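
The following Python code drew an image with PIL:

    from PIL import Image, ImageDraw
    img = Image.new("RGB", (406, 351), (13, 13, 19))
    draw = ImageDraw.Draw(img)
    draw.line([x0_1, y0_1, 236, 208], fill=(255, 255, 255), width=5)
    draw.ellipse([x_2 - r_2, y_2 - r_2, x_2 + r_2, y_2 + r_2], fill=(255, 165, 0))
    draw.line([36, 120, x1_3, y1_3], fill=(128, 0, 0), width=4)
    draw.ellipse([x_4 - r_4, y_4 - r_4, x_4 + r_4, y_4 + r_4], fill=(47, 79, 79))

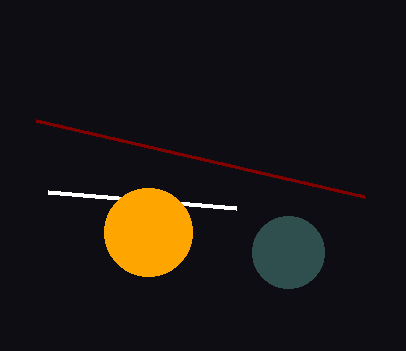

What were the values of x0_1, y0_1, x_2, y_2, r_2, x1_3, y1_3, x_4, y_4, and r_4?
x0_1 = 48; y0_1 = 192; x_2 = 148; y_2 = 232; r_2 = 44; x1_3 = 364; y1_3 = 196; x_4 = 288; y_4 = 252; r_4 = 36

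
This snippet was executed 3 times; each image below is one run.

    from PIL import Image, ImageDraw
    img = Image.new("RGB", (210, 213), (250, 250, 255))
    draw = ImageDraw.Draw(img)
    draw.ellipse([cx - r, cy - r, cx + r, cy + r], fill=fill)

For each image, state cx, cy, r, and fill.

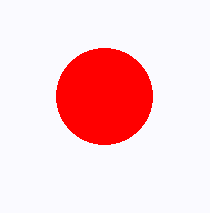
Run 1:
cx = 104, cy = 96, r = 48, fill = 'red'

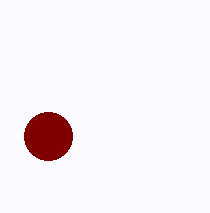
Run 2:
cx = 48; cy = 136; r = 24; fill = 'maroon'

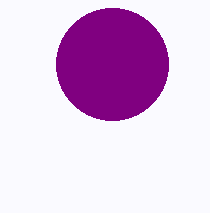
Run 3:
cx = 112; cy = 64; r = 56; fill = 'purple'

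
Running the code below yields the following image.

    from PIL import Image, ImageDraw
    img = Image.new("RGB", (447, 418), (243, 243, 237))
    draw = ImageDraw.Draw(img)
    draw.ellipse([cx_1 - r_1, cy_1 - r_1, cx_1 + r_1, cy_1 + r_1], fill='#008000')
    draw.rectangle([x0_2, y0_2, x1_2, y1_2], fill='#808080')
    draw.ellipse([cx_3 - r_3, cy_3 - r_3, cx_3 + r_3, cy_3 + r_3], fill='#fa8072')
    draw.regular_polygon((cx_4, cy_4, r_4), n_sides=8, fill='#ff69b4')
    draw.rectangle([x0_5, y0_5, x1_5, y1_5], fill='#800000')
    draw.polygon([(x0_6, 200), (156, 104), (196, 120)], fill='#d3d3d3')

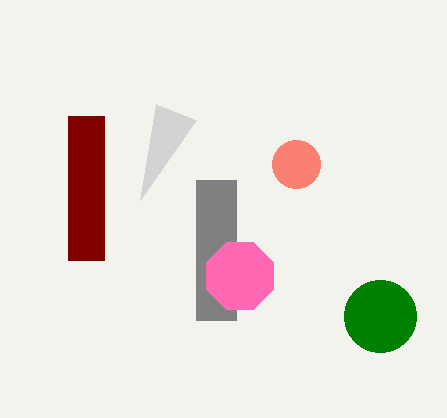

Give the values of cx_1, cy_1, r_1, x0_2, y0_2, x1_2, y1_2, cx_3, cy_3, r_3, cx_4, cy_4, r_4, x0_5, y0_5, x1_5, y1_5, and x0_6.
cx_1 = 380; cy_1 = 316; r_1 = 36; x0_2 = 196; y0_2 = 180; x1_2 = 236; y1_2 = 320; cx_3 = 296; cy_3 = 164; r_3 = 24; cx_4 = 240; cy_4 = 276; r_4 = 36; x0_5 = 68; y0_5 = 116; x1_5 = 104; y1_5 = 260; x0_6 = 140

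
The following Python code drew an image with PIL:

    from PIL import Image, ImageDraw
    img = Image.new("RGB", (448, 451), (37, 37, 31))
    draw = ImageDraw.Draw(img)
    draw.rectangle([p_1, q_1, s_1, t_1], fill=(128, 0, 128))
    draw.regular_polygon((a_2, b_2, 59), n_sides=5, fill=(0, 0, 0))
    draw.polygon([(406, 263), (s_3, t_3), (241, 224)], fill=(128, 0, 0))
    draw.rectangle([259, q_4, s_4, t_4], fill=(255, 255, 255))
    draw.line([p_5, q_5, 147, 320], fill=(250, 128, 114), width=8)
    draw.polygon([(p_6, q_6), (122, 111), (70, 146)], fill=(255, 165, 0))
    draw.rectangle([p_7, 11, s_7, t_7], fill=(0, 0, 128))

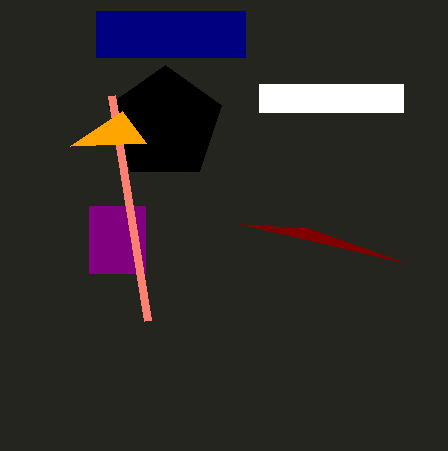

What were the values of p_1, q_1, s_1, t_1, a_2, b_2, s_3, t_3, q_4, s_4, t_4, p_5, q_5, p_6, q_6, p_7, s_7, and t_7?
p_1 = 89, q_1 = 206, s_1 = 145, t_1 = 273, a_2 = 165, b_2 = 124, s_3 = 308, t_3 = 228, q_4 = 84, s_4 = 403, t_4 = 112, p_5 = 111, q_5 = 95, p_6 = 146, q_6 = 143, p_7 = 96, s_7 = 245, t_7 = 57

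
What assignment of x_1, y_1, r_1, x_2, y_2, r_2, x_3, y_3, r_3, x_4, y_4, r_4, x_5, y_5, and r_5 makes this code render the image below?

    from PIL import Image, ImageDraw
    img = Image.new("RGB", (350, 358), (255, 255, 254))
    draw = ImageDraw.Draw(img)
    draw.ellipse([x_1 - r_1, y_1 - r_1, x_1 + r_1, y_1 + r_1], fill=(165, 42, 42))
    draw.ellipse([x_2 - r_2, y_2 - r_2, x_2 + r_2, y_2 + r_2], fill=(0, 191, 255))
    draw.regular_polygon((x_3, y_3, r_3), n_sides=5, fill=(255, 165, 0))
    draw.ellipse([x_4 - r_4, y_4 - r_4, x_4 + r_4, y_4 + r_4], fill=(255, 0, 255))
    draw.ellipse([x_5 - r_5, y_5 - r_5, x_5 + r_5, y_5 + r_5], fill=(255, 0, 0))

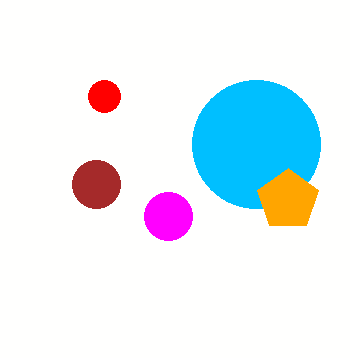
x_1 = 96, y_1 = 184, r_1 = 24, x_2 = 256, y_2 = 144, r_2 = 64, x_3 = 288, y_3 = 200, r_3 = 32, x_4 = 168, y_4 = 216, r_4 = 24, x_5 = 104, y_5 = 96, r_5 = 16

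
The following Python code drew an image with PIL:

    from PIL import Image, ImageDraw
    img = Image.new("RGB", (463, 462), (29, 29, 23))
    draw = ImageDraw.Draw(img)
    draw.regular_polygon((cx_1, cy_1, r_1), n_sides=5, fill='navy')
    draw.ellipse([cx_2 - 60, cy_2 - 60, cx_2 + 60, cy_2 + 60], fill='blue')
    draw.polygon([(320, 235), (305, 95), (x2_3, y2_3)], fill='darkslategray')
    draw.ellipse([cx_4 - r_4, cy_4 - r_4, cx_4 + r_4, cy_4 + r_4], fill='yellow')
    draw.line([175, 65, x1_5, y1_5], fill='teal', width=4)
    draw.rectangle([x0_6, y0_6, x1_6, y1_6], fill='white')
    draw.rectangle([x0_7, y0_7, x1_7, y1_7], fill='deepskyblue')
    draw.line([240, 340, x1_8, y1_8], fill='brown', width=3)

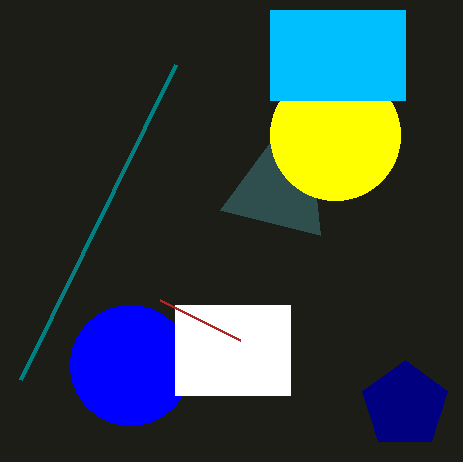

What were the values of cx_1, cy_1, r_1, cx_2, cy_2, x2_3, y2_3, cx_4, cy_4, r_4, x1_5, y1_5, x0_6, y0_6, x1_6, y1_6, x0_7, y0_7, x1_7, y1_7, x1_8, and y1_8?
cx_1 = 405
cy_1 = 405
r_1 = 45
cx_2 = 130
cy_2 = 365
x2_3 = 220
y2_3 = 210
cx_4 = 335
cy_4 = 135
r_4 = 65
x1_5 = 20
y1_5 = 380
x0_6 = 175
y0_6 = 305
x1_6 = 290
y1_6 = 395
x0_7 = 270
y0_7 = 10
x1_7 = 405
y1_7 = 100
x1_8 = 160
y1_8 = 300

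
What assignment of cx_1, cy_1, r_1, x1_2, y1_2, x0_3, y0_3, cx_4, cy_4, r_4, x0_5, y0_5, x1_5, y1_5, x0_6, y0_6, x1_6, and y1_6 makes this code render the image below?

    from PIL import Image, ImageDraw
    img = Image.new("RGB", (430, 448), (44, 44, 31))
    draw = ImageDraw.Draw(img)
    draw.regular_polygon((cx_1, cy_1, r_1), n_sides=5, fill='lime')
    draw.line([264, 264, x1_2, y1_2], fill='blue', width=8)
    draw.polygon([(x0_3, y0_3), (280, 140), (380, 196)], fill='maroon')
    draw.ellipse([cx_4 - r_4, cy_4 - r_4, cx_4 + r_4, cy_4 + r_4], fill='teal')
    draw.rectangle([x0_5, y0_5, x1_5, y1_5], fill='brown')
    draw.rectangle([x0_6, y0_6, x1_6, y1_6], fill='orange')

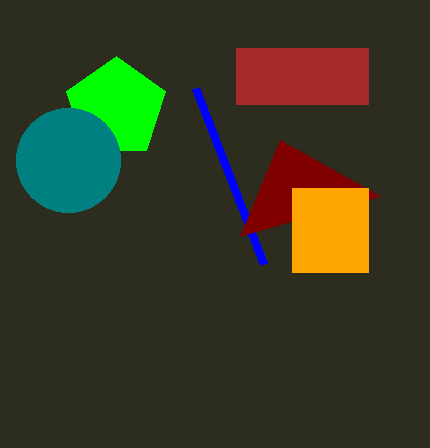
cx_1 = 116; cy_1 = 108; r_1 = 52; x1_2 = 196; y1_2 = 88; x0_3 = 240; y0_3 = 236; cx_4 = 68; cy_4 = 160; r_4 = 52; x0_5 = 236; y0_5 = 48; x1_5 = 368; y1_5 = 104; x0_6 = 292; y0_6 = 188; x1_6 = 368; y1_6 = 272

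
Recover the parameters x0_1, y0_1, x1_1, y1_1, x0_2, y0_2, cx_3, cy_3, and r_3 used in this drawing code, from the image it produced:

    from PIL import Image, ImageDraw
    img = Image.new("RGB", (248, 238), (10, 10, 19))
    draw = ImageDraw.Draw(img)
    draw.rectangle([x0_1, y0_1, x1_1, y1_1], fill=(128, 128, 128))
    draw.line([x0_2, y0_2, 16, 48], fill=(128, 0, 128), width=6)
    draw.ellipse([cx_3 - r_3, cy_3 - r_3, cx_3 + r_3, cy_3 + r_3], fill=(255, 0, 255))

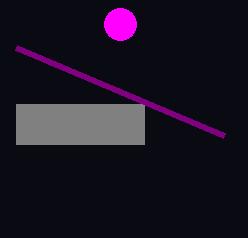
x0_1 = 16; y0_1 = 104; x1_1 = 144; y1_1 = 144; x0_2 = 224; y0_2 = 136; cx_3 = 120; cy_3 = 24; r_3 = 16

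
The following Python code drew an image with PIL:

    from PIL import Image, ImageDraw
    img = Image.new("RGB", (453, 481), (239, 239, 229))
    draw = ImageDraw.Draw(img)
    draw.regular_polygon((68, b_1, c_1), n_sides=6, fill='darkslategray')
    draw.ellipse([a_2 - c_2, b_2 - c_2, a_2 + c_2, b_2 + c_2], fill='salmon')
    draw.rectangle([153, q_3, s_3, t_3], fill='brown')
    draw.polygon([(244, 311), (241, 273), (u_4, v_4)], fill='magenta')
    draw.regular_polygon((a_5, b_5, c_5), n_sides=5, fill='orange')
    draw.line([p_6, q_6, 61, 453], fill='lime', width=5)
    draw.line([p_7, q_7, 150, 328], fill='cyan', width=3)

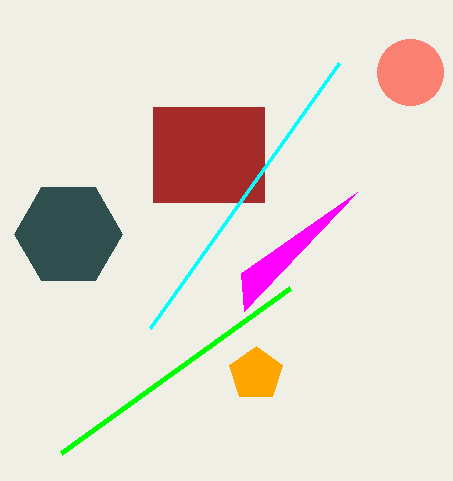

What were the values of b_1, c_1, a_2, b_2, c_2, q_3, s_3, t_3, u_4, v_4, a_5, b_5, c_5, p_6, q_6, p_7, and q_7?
b_1 = 234, c_1 = 54, a_2 = 410, b_2 = 72, c_2 = 33, q_3 = 107, s_3 = 264, t_3 = 202, u_4 = 357, v_4 = 192, a_5 = 256, b_5 = 374, c_5 = 28, p_6 = 290, q_6 = 288, p_7 = 339, q_7 = 63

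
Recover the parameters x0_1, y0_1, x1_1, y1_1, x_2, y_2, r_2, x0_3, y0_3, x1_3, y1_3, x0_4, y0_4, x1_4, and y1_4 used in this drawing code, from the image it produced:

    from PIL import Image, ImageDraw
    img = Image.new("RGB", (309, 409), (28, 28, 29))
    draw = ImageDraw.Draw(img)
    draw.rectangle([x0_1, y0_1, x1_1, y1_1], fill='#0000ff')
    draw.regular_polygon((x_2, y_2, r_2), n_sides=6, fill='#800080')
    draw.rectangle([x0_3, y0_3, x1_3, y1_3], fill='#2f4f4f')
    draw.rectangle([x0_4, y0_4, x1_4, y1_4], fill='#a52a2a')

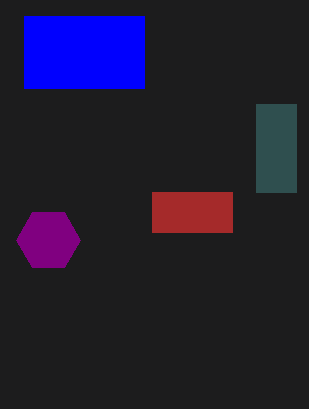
x0_1 = 24; y0_1 = 16; x1_1 = 144; y1_1 = 88; x_2 = 48; y_2 = 240; r_2 = 32; x0_3 = 256; y0_3 = 104; x1_3 = 296; y1_3 = 192; x0_4 = 152; y0_4 = 192; x1_4 = 232; y1_4 = 232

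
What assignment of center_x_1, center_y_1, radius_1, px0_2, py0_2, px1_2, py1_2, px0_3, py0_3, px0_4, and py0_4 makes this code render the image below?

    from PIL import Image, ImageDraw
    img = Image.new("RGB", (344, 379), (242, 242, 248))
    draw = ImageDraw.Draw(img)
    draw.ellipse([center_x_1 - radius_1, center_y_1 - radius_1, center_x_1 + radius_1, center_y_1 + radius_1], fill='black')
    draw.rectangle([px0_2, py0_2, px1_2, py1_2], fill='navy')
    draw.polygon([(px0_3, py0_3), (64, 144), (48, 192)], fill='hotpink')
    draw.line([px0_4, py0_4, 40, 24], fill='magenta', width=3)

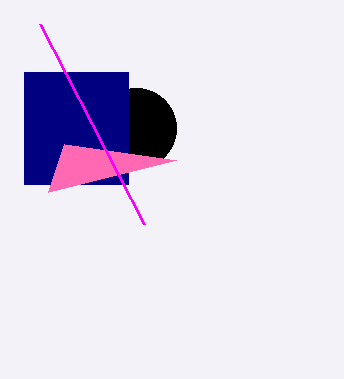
center_x_1 = 136, center_y_1 = 128, radius_1 = 40, px0_2 = 24, py0_2 = 72, px1_2 = 128, py1_2 = 184, px0_3 = 176, py0_3 = 160, px0_4 = 144, py0_4 = 224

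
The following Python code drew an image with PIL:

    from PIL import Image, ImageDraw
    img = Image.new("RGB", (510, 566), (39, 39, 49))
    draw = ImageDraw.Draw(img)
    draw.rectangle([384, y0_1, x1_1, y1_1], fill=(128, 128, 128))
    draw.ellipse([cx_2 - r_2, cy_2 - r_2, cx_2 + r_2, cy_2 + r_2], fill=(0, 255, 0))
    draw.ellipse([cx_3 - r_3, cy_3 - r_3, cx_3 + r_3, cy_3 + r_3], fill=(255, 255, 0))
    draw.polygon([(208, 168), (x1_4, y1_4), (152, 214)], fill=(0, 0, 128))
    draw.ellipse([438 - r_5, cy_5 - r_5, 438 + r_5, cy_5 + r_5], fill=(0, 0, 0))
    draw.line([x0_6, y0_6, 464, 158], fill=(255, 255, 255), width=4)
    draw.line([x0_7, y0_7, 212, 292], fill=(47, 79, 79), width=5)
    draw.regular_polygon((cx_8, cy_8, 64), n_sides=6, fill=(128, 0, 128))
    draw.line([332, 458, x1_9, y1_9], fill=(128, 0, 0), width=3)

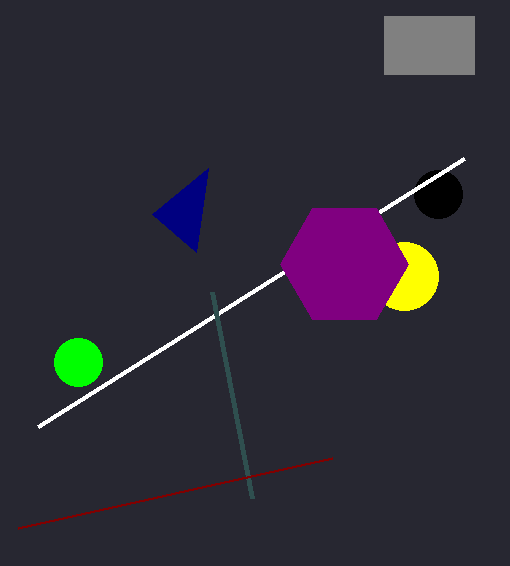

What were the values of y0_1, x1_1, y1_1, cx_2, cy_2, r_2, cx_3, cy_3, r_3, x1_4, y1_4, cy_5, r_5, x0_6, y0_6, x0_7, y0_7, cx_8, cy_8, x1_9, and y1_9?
y0_1 = 16, x1_1 = 474, y1_1 = 74, cx_2 = 78, cy_2 = 362, r_2 = 24, cx_3 = 404, cy_3 = 276, r_3 = 34, x1_4 = 196, y1_4 = 252, cy_5 = 194, r_5 = 24, x0_6 = 38, y0_6 = 426, x0_7 = 252, y0_7 = 498, cx_8 = 344, cy_8 = 264, x1_9 = 18, y1_9 = 528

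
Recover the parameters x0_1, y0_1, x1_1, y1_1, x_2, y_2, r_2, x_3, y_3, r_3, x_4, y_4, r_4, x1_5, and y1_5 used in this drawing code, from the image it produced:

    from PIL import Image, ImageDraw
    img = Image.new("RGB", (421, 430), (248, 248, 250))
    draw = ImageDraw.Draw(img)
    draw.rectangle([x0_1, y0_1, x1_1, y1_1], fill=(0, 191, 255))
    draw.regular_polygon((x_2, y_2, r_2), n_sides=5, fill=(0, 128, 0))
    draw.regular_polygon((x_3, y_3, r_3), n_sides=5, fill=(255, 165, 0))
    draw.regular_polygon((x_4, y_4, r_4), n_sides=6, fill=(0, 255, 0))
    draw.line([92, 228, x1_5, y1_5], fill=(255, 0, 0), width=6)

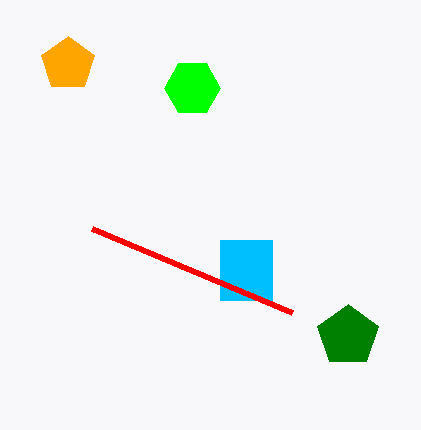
x0_1 = 220, y0_1 = 240, x1_1 = 272, y1_1 = 300, x_2 = 348, y_2 = 336, r_2 = 32, x_3 = 68, y_3 = 64, r_3 = 28, x_4 = 192, y_4 = 88, r_4 = 28, x1_5 = 292, y1_5 = 312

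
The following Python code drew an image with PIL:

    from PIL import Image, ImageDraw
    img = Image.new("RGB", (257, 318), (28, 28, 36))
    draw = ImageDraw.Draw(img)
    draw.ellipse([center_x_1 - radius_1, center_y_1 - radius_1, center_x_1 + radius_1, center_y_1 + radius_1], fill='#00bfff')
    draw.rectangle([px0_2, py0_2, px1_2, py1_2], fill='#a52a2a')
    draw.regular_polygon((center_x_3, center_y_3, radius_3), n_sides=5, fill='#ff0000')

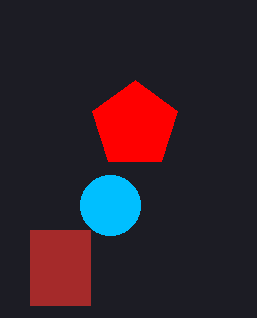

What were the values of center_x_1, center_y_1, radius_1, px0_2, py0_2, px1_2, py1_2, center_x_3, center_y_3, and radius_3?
center_x_1 = 110; center_y_1 = 205; radius_1 = 30; px0_2 = 30; py0_2 = 230; px1_2 = 90; py1_2 = 305; center_x_3 = 135; center_y_3 = 125; radius_3 = 45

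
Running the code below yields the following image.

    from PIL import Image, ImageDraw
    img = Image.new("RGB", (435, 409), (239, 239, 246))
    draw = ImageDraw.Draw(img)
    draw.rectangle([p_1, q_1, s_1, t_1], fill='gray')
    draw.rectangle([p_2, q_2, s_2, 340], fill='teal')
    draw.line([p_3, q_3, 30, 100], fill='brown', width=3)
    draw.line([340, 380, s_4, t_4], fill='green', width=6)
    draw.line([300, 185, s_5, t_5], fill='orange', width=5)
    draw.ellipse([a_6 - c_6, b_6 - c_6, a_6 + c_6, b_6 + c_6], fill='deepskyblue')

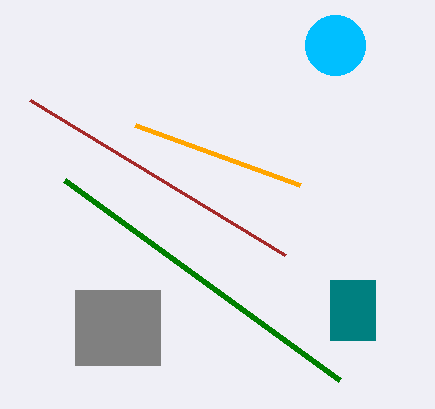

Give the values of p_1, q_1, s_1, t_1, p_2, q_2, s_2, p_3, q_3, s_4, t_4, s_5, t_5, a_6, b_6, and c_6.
p_1 = 75; q_1 = 290; s_1 = 160; t_1 = 365; p_2 = 330; q_2 = 280; s_2 = 375; p_3 = 285; q_3 = 255; s_4 = 65; t_4 = 180; s_5 = 135; t_5 = 125; a_6 = 335; b_6 = 45; c_6 = 30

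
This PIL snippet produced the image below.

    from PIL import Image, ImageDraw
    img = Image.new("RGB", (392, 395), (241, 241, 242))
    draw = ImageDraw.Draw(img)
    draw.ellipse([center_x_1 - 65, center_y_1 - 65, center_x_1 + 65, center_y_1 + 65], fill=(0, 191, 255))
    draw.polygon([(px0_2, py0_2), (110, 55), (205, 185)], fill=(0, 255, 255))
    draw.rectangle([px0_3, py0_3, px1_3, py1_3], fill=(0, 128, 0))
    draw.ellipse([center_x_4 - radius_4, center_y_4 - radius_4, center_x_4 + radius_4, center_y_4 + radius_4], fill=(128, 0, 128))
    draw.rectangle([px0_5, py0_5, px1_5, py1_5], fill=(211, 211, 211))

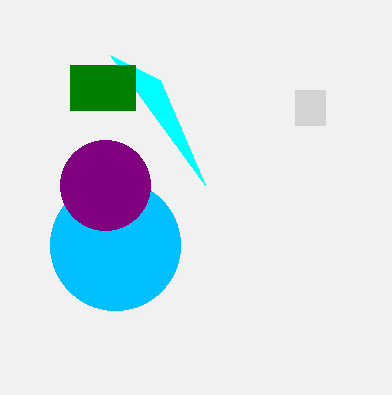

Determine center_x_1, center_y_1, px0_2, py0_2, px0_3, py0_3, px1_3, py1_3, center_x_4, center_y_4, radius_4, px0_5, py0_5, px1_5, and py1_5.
center_x_1 = 115; center_y_1 = 245; px0_2 = 160; py0_2 = 80; px0_3 = 70; py0_3 = 65; px1_3 = 135; py1_3 = 110; center_x_4 = 105; center_y_4 = 185; radius_4 = 45; px0_5 = 295; py0_5 = 90; px1_5 = 325; py1_5 = 125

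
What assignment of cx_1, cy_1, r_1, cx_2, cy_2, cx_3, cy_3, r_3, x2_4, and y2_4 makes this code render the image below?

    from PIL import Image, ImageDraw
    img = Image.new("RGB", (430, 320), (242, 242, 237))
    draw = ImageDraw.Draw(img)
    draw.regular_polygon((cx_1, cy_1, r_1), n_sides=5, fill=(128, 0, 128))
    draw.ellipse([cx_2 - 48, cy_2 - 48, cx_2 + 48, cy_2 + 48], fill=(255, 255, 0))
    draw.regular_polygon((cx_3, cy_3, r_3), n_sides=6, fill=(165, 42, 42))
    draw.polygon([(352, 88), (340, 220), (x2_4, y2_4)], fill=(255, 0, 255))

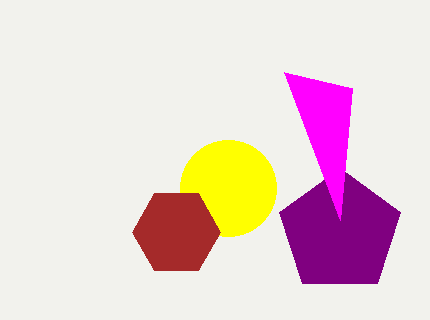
cx_1 = 340, cy_1 = 232, r_1 = 64, cx_2 = 228, cy_2 = 188, cx_3 = 176, cy_3 = 232, r_3 = 44, x2_4 = 284, y2_4 = 72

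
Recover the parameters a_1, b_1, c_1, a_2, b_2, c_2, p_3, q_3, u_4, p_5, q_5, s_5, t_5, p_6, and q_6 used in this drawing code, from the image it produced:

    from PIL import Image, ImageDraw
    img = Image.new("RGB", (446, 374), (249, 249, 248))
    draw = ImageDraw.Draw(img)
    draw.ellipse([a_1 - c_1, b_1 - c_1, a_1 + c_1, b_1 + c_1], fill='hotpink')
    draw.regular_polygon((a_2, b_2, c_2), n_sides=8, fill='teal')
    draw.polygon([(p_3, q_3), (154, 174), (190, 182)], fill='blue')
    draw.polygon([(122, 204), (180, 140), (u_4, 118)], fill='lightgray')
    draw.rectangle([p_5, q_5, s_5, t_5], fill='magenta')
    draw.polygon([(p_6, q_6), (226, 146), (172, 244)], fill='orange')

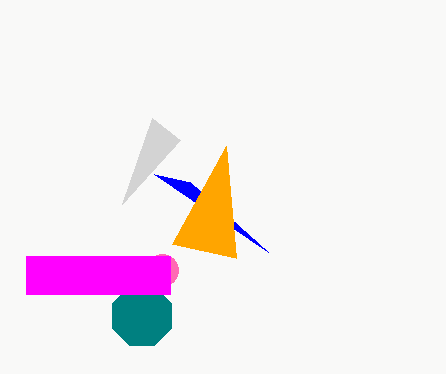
a_1 = 162, b_1 = 270, c_1 = 16, a_2 = 142, b_2 = 316, c_2 = 32, p_3 = 268, q_3 = 252, u_4 = 152, p_5 = 26, q_5 = 256, s_5 = 170, t_5 = 294, p_6 = 236, q_6 = 258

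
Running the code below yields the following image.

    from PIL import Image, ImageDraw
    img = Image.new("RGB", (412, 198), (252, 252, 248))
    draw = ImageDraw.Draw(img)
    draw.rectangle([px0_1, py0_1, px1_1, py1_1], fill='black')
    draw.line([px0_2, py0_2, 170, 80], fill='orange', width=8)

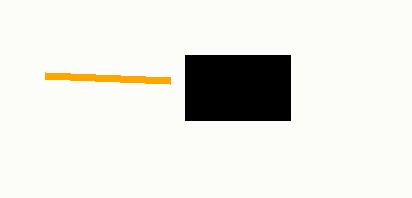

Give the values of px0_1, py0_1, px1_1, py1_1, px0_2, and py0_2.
px0_1 = 185, py0_1 = 55, px1_1 = 290, py1_1 = 120, px0_2 = 45, py0_2 = 75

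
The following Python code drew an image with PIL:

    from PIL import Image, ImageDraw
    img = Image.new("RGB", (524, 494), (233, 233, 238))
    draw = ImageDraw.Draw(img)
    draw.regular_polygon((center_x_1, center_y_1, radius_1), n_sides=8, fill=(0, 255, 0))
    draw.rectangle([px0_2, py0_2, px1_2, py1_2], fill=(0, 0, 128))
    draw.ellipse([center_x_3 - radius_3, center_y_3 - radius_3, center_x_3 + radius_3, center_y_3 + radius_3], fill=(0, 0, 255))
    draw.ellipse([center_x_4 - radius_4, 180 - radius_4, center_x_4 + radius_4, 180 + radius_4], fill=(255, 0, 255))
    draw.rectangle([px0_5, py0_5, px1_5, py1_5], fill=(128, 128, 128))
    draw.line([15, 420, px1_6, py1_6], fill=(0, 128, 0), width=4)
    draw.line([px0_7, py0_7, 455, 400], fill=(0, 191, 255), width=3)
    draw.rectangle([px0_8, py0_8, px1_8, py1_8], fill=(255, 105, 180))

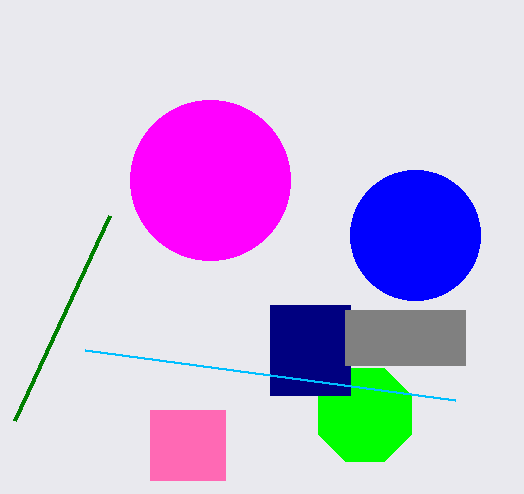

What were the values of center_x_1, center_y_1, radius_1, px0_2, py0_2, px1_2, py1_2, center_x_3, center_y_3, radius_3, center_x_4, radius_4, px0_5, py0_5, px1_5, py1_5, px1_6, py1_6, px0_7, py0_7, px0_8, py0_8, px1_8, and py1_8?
center_x_1 = 365, center_y_1 = 415, radius_1 = 50, px0_2 = 270, py0_2 = 305, px1_2 = 350, py1_2 = 395, center_x_3 = 415, center_y_3 = 235, radius_3 = 65, center_x_4 = 210, radius_4 = 80, px0_5 = 345, py0_5 = 310, px1_5 = 465, py1_5 = 365, px1_6 = 110, py1_6 = 215, px0_7 = 85, py0_7 = 350, px0_8 = 150, py0_8 = 410, px1_8 = 225, py1_8 = 480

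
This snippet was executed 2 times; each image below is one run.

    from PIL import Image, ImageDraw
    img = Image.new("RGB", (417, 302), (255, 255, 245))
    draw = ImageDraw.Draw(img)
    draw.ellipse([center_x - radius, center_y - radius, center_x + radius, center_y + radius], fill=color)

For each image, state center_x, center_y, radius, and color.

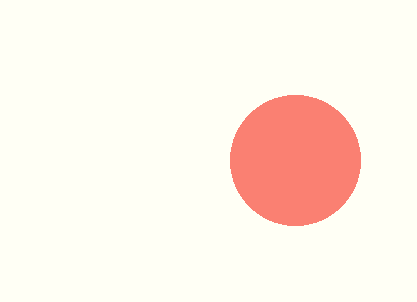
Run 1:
center_x = 295; center_y = 160; radius = 65; color = 'salmon'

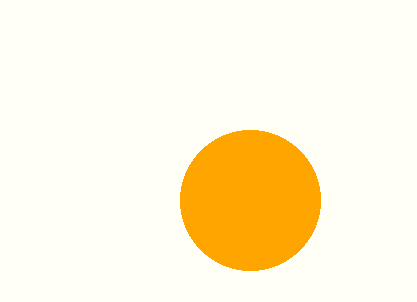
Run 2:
center_x = 250
center_y = 200
radius = 70
color = 'orange'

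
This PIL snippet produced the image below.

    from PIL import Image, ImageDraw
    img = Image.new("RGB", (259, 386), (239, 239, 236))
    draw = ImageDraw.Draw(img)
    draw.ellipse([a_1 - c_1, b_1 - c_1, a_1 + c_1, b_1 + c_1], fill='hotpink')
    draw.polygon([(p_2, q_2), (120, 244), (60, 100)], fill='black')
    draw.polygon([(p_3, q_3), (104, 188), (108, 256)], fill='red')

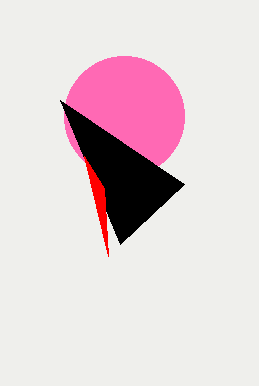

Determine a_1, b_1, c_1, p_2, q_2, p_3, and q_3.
a_1 = 124
b_1 = 116
c_1 = 60
p_2 = 184
q_2 = 184
p_3 = 84
q_3 = 156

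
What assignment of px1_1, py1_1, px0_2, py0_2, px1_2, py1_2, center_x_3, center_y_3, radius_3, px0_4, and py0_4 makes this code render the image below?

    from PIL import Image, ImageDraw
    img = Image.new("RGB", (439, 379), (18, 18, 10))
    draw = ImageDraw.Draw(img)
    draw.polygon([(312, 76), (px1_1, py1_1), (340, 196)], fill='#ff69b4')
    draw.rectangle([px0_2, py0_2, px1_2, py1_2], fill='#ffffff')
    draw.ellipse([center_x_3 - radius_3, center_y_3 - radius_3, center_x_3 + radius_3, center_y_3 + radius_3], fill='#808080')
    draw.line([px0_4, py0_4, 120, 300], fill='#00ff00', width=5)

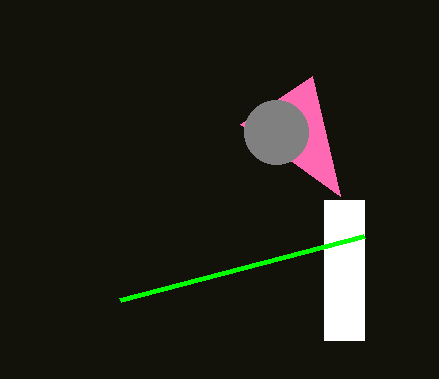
px1_1 = 240
py1_1 = 124
px0_2 = 324
py0_2 = 200
px1_2 = 364
py1_2 = 340
center_x_3 = 276
center_y_3 = 132
radius_3 = 32
px0_4 = 364
py0_4 = 236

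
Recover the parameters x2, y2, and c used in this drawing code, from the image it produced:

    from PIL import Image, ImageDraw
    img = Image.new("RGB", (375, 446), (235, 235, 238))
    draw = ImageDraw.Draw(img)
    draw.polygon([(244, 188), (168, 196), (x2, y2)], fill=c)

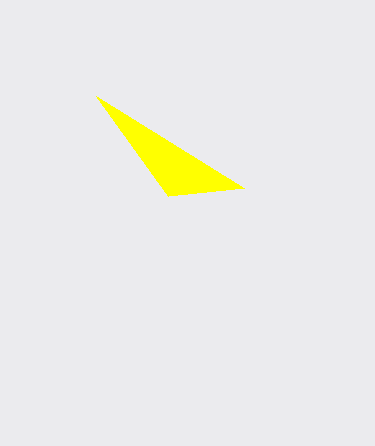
x2 = 96, y2 = 96, c = 'yellow'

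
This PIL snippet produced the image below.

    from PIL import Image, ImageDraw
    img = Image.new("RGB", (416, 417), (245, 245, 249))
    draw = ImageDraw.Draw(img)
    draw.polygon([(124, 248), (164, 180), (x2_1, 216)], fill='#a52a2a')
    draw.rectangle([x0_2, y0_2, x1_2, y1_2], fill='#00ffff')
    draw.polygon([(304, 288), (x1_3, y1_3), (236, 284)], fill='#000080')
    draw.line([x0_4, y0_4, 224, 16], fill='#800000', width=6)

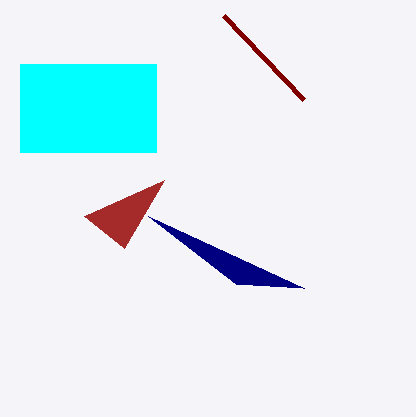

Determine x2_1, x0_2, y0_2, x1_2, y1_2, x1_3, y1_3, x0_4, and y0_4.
x2_1 = 84, x0_2 = 20, y0_2 = 64, x1_2 = 156, y1_2 = 152, x1_3 = 148, y1_3 = 216, x0_4 = 304, y0_4 = 100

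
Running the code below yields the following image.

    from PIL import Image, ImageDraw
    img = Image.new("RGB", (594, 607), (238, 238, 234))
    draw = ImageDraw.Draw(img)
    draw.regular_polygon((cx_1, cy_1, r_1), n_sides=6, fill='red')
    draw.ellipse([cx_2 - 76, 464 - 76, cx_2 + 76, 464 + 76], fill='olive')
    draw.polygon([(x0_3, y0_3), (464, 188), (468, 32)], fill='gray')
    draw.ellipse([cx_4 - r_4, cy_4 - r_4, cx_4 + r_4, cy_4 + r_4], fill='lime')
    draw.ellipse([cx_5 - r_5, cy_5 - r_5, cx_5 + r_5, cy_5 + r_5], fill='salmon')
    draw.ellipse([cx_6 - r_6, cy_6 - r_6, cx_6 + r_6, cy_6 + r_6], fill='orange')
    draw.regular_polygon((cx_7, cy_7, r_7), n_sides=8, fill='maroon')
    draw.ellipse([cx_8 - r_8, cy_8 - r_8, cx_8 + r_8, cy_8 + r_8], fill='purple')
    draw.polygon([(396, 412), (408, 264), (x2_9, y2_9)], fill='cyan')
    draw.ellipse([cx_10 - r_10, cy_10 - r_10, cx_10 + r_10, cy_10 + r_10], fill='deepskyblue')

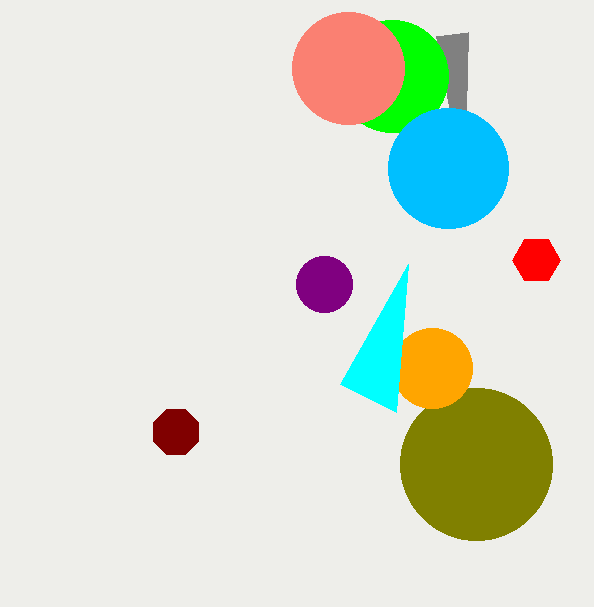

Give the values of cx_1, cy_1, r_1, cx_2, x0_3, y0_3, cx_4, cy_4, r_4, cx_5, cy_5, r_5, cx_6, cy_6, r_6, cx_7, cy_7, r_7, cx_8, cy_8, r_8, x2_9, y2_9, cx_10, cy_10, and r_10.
cx_1 = 536; cy_1 = 260; r_1 = 24; cx_2 = 476; x0_3 = 436; y0_3 = 36; cx_4 = 392; cy_4 = 76; r_4 = 56; cx_5 = 348; cy_5 = 68; r_5 = 56; cx_6 = 432; cy_6 = 368; r_6 = 40; cx_7 = 176; cy_7 = 432; r_7 = 24; cx_8 = 324; cy_8 = 284; r_8 = 28; x2_9 = 340; y2_9 = 384; cx_10 = 448; cy_10 = 168; r_10 = 60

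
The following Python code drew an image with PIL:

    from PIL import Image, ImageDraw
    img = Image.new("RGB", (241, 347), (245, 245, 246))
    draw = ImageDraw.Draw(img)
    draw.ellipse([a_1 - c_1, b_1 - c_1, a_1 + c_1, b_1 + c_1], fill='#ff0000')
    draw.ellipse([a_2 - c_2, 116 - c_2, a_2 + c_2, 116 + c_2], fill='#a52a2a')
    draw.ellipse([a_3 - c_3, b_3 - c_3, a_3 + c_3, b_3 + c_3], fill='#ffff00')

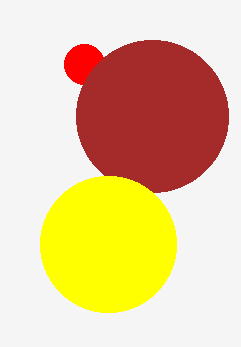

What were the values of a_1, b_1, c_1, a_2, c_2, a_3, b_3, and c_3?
a_1 = 84
b_1 = 64
c_1 = 20
a_2 = 152
c_2 = 76
a_3 = 108
b_3 = 244
c_3 = 68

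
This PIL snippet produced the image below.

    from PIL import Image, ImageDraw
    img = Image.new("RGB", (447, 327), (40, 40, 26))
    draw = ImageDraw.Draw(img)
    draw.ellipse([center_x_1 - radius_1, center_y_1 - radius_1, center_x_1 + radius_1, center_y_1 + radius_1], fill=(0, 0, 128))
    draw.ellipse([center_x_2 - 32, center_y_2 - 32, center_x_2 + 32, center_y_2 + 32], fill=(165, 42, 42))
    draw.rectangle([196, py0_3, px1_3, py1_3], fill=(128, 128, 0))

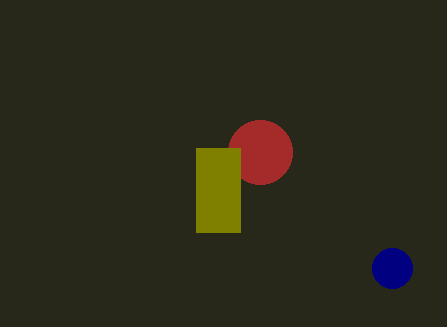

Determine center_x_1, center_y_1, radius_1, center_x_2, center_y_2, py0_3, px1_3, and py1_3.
center_x_1 = 392; center_y_1 = 268; radius_1 = 20; center_x_2 = 260; center_y_2 = 152; py0_3 = 148; px1_3 = 240; py1_3 = 232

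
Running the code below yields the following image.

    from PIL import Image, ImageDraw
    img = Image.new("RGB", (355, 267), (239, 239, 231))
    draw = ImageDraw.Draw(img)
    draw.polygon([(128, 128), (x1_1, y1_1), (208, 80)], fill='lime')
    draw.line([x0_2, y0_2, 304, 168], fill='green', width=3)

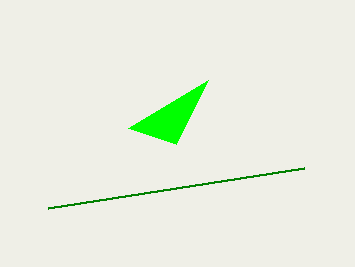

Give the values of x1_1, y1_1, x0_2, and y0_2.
x1_1 = 176, y1_1 = 144, x0_2 = 48, y0_2 = 208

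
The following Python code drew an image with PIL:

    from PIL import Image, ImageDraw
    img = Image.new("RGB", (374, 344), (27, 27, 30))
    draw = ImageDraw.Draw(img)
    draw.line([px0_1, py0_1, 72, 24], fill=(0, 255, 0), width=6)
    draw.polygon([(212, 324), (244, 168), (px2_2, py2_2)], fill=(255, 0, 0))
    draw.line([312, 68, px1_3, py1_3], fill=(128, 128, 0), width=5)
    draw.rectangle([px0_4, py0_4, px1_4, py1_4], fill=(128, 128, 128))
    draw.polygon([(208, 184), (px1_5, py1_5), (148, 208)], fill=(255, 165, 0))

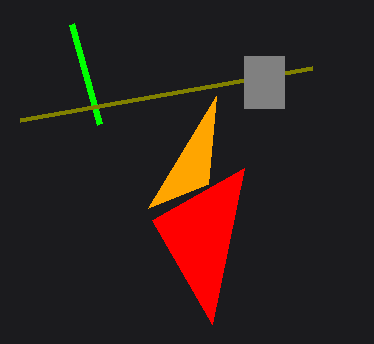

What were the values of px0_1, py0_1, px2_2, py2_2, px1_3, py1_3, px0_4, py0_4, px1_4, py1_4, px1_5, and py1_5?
px0_1 = 100
py0_1 = 124
px2_2 = 152
py2_2 = 220
px1_3 = 20
py1_3 = 120
px0_4 = 244
py0_4 = 56
px1_4 = 284
py1_4 = 108
px1_5 = 216
py1_5 = 96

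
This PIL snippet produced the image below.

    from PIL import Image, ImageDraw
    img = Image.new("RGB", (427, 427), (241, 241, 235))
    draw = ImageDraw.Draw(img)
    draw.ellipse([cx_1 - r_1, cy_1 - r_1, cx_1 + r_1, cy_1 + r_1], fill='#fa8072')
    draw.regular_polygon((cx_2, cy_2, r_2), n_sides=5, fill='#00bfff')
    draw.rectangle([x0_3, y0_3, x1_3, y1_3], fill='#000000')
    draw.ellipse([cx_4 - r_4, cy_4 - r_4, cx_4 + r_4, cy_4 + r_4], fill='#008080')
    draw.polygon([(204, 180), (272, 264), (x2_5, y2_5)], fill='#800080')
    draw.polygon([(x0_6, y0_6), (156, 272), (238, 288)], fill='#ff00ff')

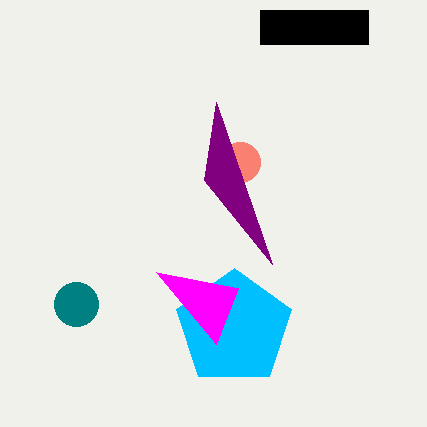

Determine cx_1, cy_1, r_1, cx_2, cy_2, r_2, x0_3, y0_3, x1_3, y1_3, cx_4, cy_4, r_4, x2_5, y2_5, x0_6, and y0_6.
cx_1 = 240
cy_1 = 162
r_1 = 20
cx_2 = 234
cy_2 = 328
r_2 = 60
x0_3 = 260
y0_3 = 10
x1_3 = 368
y1_3 = 44
cx_4 = 76
cy_4 = 304
r_4 = 22
x2_5 = 216
y2_5 = 102
x0_6 = 216
y0_6 = 344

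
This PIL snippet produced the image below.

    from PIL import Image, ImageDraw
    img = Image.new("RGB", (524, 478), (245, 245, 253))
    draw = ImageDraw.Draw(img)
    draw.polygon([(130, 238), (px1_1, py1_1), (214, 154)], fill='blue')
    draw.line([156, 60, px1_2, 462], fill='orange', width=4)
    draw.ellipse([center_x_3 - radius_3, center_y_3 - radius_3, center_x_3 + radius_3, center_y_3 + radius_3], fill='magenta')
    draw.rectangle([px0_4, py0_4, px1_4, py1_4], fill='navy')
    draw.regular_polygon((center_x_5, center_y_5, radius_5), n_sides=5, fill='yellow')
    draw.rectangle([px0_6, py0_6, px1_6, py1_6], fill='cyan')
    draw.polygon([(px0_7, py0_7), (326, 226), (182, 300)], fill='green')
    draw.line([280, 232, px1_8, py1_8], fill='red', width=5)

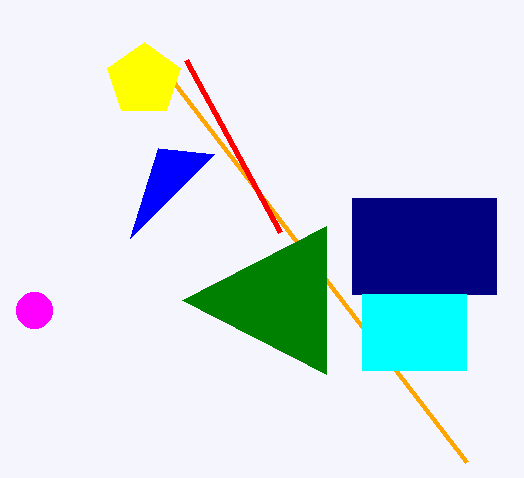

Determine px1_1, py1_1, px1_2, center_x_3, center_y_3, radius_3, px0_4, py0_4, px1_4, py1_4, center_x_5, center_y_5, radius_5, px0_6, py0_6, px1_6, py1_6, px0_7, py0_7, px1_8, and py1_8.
px1_1 = 158, py1_1 = 148, px1_2 = 466, center_x_3 = 34, center_y_3 = 310, radius_3 = 18, px0_4 = 352, py0_4 = 198, px1_4 = 496, py1_4 = 294, center_x_5 = 144, center_y_5 = 80, radius_5 = 38, px0_6 = 362, py0_6 = 294, px1_6 = 466, py1_6 = 370, px0_7 = 326, py0_7 = 374, px1_8 = 186, py1_8 = 60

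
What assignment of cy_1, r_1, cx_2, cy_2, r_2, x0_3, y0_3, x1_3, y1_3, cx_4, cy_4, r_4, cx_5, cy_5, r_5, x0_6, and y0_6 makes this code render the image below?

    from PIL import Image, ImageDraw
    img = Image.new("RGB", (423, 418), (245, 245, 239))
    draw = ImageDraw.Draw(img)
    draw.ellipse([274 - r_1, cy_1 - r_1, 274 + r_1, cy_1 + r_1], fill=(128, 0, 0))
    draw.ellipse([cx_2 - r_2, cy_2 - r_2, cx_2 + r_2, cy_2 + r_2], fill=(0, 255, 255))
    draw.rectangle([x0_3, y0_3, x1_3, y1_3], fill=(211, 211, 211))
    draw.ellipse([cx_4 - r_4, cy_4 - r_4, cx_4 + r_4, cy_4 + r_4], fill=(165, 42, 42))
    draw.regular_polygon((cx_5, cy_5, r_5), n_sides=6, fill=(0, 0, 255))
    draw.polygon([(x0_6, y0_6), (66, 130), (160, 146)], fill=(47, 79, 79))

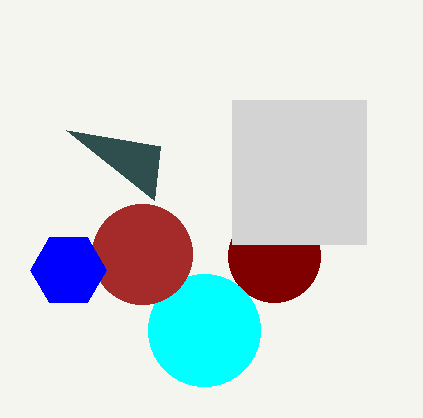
cy_1 = 256; r_1 = 46; cx_2 = 204; cy_2 = 330; r_2 = 56; x0_3 = 232; y0_3 = 100; x1_3 = 366; y1_3 = 244; cx_4 = 142; cy_4 = 254; r_4 = 50; cx_5 = 68; cy_5 = 270; r_5 = 38; x0_6 = 154; y0_6 = 200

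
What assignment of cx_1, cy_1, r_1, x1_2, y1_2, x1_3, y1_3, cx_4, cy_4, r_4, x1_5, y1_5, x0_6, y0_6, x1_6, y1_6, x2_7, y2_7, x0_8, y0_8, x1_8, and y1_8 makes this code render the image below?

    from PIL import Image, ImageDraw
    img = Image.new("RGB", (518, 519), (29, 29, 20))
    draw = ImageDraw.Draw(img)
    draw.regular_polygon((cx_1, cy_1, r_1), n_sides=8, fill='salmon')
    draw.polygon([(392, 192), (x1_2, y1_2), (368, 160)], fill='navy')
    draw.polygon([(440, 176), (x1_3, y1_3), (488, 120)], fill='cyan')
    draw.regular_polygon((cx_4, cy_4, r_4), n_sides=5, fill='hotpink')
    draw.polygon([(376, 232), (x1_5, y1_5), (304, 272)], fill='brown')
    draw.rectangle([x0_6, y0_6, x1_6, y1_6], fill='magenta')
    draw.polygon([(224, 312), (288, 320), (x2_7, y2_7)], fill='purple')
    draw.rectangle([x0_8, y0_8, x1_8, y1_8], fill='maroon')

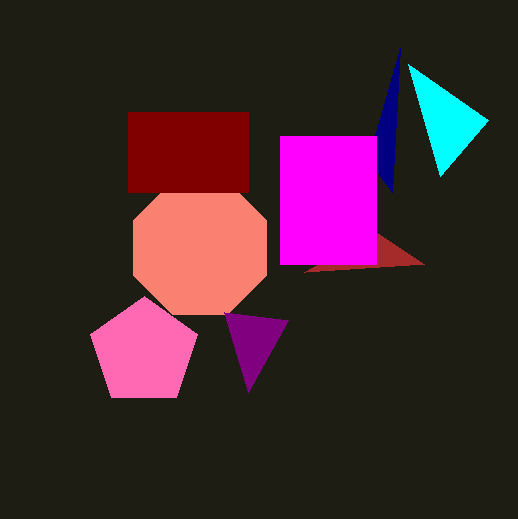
cx_1 = 200; cy_1 = 248; r_1 = 72; x1_2 = 400; y1_2 = 48; x1_3 = 408; y1_3 = 64; cx_4 = 144; cy_4 = 352; r_4 = 56; x1_5 = 424; y1_5 = 264; x0_6 = 280; y0_6 = 136; x1_6 = 376; y1_6 = 264; x2_7 = 248; y2_7 = 392; x0_8 = 128; y0_8 = 112; x1_8 = 248; y1_8 = 192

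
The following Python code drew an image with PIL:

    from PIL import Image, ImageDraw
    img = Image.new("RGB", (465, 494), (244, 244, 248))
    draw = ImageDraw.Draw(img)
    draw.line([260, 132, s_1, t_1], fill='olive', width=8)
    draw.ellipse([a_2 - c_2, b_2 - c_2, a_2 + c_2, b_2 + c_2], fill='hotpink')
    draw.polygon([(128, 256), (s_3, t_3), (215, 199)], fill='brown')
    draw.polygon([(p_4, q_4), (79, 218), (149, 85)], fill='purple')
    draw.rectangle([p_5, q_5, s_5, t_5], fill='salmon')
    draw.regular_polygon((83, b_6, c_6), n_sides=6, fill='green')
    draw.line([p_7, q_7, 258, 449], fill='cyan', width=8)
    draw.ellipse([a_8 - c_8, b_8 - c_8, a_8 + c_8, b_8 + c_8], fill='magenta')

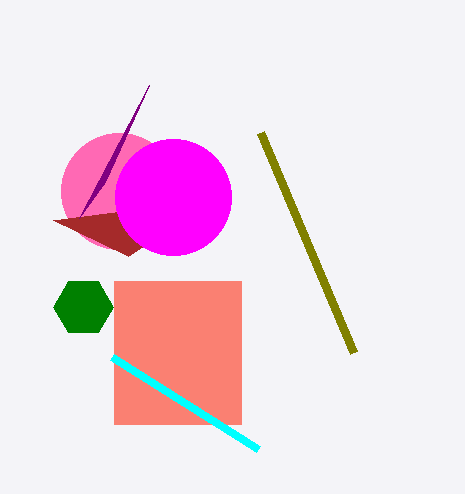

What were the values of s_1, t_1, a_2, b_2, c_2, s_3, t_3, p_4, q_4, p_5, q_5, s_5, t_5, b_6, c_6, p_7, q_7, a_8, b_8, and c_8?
s_1 = 353, t_1 = 352, a_2 = 119, b_2 = 191, c_2 = 58, s_3 = 53, t_3 = 220, p_4 = 105, q_4 = 182, p_5 = 114, q_5 = 281, s_5 = 241, t_5 = 424, b_6 = 307, c_6 = 30, p_7 = 112, q_7 = 357, a_8 = 173, b_8 = 197, c_8 = 58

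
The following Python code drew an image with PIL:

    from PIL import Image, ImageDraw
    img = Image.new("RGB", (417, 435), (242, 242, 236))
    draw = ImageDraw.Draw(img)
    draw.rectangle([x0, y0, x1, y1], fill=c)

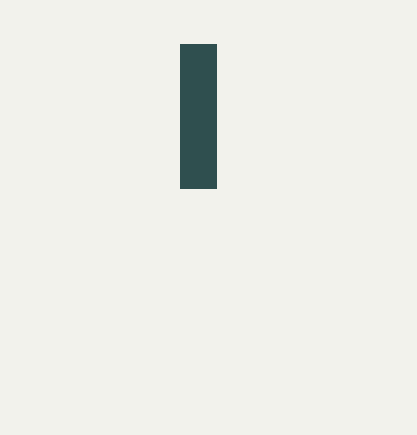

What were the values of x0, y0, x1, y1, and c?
x0 = 180, y0 = 44, x1 = 216, y1 = 188, c = 'darkslategray'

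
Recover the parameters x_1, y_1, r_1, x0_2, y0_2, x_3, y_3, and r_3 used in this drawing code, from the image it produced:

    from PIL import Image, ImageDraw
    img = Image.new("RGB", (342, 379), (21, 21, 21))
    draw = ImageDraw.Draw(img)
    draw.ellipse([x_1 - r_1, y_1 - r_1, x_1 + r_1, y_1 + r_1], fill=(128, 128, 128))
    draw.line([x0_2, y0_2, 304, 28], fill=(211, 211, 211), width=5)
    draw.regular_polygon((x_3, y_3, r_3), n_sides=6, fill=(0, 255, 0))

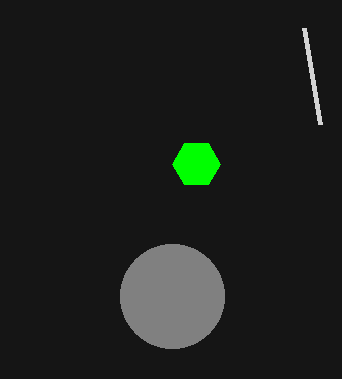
x_1 = 172
y_1 = 296
r_1 = 52
x0_2 = 320
y0_2 = 124
x_3 = 196
y_3 = 164
r_3 = 24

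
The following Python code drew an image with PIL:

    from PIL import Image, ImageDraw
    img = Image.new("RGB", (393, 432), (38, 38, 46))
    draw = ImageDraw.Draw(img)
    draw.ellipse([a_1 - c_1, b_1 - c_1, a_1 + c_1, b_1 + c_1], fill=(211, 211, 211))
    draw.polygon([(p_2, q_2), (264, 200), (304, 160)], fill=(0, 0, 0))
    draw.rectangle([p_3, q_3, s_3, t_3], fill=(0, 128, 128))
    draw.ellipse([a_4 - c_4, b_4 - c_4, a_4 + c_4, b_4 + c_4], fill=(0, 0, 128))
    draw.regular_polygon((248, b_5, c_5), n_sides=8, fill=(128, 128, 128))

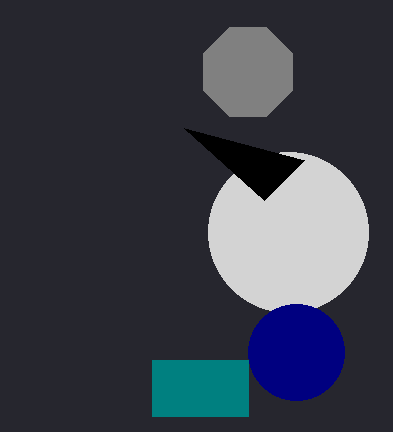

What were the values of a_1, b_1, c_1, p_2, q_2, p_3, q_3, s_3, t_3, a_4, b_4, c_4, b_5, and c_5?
a_1 = 288, b_1 = 232, c_1 = 80, p_2 = 184, q_2 = 128, p_3 = 152, q_3 = 360, s_3 = 248, t_3 = 416, a_4 = 296, b_4 = 352, c_4 = 48, b_5 = 72, c_5 = 48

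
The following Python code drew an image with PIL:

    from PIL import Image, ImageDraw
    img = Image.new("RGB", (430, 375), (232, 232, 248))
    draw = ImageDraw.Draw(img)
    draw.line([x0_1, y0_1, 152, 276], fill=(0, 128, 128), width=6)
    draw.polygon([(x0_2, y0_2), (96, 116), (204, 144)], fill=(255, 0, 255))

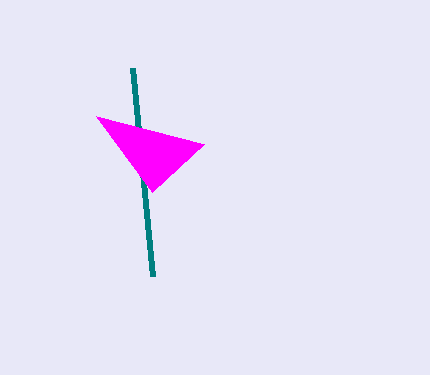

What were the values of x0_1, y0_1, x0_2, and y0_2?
x0_1 = 132
y0_1 = 68
x0_2 = 152
y0_2 = 192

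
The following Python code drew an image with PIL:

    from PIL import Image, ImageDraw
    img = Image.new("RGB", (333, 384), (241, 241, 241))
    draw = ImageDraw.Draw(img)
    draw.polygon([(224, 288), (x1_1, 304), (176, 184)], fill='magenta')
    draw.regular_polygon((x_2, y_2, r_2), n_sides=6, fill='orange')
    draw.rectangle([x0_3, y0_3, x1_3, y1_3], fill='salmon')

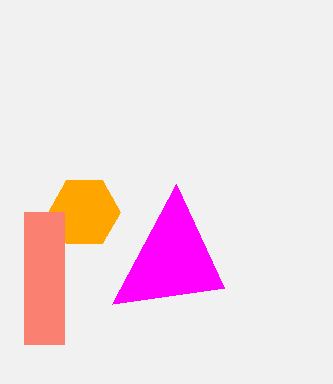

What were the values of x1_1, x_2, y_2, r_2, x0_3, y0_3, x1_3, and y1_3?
x1_1 = 112; x_2 = 84; y_2 = 212; r_2 = 36; x0_3 = 24; y0_3 = 212; x1_3 = 64; y1_3 = 344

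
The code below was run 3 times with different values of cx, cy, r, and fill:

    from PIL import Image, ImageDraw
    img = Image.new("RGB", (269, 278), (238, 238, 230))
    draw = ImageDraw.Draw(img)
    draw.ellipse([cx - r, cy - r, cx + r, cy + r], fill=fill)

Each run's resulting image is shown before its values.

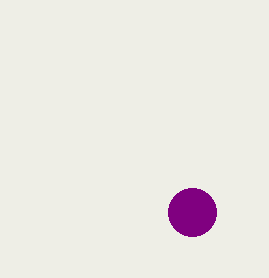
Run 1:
cx = 192, cy = 212, r = 24, fill = 'purple'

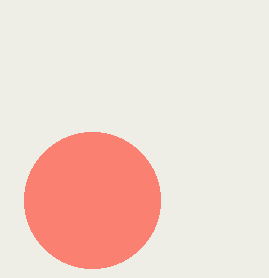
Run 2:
cx = 92
cy = 200
r = 68
fill = 'salmon'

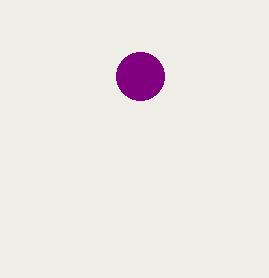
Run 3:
cx = 140; cy = 76; r = 24; fill = 'purple'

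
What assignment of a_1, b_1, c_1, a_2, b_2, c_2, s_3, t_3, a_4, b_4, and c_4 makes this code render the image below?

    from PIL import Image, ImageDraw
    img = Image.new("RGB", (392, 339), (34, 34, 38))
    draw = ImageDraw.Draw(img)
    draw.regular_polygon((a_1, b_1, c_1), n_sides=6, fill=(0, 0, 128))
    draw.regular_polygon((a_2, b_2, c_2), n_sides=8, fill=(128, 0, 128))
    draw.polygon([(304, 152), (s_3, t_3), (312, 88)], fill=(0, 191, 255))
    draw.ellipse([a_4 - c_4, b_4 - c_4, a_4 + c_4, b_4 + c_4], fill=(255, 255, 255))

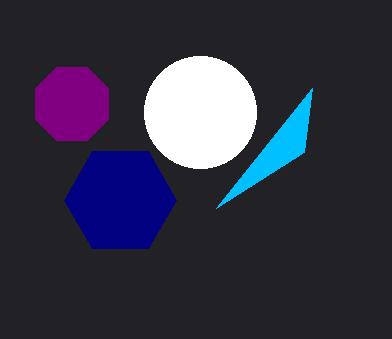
a_1 = 120; b_1 = 200; c_1 = 56; a_2 = 72; b_2 = 104; c_2 = 40; s_3 = 216; t_3 = 208; a_4 = 200; b_4 = 112; c_4 = 56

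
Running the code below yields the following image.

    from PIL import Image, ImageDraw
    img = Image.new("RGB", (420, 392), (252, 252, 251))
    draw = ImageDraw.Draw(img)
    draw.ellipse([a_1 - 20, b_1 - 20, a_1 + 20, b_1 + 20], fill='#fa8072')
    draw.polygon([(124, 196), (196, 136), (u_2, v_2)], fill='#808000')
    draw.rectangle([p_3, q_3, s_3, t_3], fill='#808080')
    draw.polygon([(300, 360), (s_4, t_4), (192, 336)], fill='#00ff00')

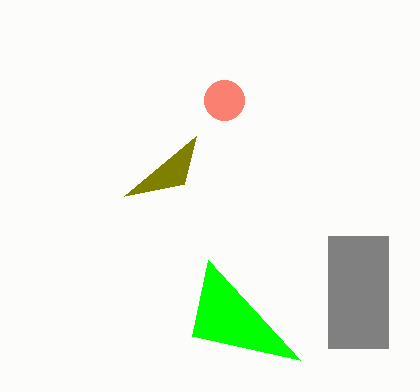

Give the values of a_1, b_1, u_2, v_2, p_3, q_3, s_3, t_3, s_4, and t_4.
a_1 = 224
b_1 = 100
u_2 = 184
v_2 = 184
p_3 = 328
q_3 = 236
s_3 = 388
t_3 = 348
s_4 = 208
t_4 = 260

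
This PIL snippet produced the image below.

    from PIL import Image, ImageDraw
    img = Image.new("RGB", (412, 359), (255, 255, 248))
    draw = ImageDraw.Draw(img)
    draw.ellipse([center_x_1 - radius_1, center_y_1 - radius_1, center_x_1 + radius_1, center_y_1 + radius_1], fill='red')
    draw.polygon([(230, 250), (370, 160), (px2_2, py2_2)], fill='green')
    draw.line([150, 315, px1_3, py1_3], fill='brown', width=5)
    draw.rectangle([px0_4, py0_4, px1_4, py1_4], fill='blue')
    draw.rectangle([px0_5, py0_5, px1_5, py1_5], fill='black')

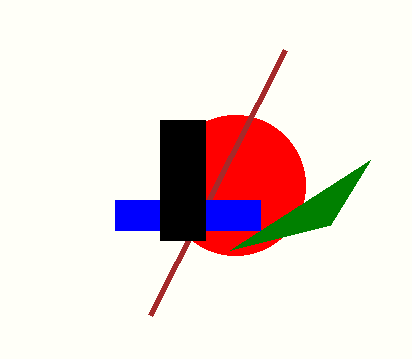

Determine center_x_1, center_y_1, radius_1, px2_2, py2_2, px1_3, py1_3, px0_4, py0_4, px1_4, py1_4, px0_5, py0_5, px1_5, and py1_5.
center_x_1 = 235; center_y_1 = 185; radius_1 = 70; px2_2 = 330; py2_2 = 225; px1_3 = 285; py1_3 = 50; px0_4 = 115; py0_4 = 200; px1_4 = 260; py1_4 = 230; px0_5 = 160; py0_5 = 120; px1_5 = 205; py1_5 = 240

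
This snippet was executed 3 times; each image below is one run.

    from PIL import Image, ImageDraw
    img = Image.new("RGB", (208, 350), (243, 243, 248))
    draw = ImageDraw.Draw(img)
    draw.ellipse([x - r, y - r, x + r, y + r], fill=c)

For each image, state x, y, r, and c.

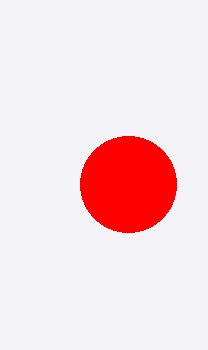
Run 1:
x = 128, y = 184, r = 48, c = 'red'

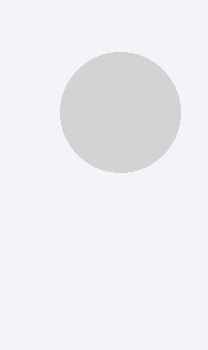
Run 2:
x = 120; y = 112; r = 60; c = 'lightgray'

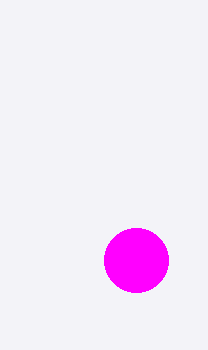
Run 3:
x = 136
y = 260
r = 32
c = 'magenta'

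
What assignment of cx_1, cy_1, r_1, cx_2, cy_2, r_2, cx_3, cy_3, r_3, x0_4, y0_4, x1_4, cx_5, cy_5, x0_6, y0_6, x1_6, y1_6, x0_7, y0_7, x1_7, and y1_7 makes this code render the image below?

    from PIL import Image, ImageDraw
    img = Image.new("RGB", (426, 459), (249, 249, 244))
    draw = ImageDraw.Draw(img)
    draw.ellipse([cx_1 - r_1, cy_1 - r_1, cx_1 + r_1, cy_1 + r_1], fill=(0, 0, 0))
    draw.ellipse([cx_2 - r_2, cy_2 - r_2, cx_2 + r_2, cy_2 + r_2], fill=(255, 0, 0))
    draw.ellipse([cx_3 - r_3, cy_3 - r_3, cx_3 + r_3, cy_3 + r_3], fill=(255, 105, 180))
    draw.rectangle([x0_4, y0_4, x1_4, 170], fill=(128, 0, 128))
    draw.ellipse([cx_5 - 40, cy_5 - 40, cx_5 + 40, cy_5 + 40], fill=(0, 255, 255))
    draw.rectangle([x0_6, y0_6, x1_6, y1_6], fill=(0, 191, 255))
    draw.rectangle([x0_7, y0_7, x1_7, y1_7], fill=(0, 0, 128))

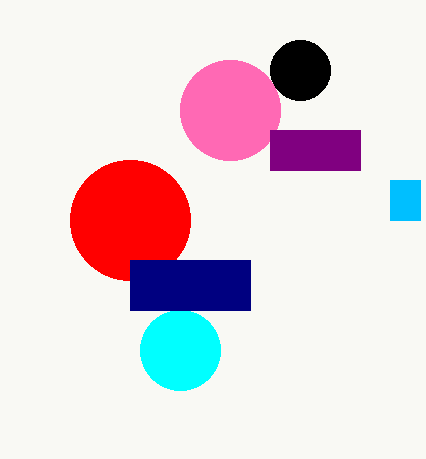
cx_1 = 300
cy_1 = 70
r_1 = 30
cx_2 = 130
cy_2 = 220
r_2 = 60
cx_3 = 230
cy_3 = 110
r_3 = 50
x0_4 = 270
y0_4 = 130
x1_4 = 360
cx_5 = 180
cy_5 = 350
x0_6 = 390
y0_6 = 180
x1_6 = 420
y1_6 = 220
x0_7 = 130
y0_7 = 260
x1_7 = 250
y1_7 = 310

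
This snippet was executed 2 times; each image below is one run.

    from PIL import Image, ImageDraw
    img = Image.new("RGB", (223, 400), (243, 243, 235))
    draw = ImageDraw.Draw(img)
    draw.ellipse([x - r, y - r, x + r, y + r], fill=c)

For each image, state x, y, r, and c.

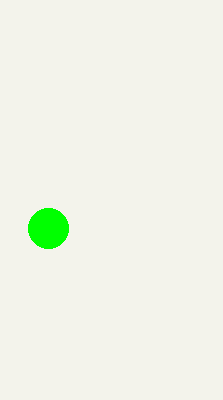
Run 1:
x = 48
y = 228
r = 20
c = 'lime'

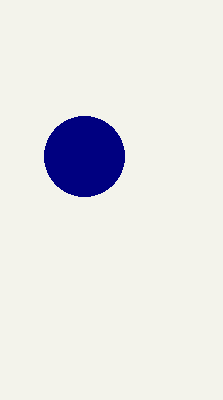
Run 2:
x = 84, y = 156, r = 40, c = 'navy'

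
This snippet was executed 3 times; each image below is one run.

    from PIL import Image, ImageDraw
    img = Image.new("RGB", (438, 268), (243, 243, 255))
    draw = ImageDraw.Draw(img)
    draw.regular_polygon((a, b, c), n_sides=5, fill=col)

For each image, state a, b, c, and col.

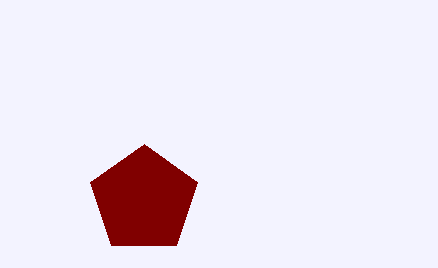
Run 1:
a = 144, b = 200, c = 56, col = 'maroon'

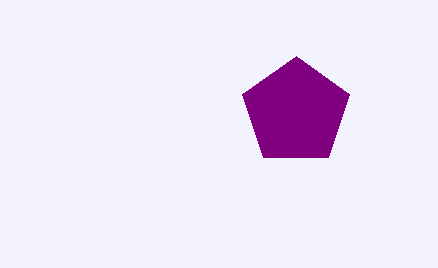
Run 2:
a = 296, b = 112, c = 56, col = 'purple'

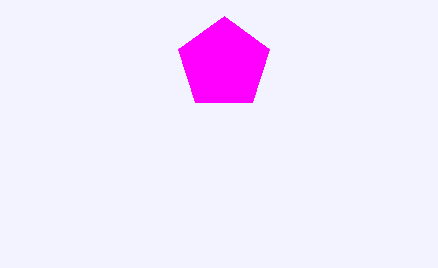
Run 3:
a = 224, b = 64, c = 48, col = 'magenta'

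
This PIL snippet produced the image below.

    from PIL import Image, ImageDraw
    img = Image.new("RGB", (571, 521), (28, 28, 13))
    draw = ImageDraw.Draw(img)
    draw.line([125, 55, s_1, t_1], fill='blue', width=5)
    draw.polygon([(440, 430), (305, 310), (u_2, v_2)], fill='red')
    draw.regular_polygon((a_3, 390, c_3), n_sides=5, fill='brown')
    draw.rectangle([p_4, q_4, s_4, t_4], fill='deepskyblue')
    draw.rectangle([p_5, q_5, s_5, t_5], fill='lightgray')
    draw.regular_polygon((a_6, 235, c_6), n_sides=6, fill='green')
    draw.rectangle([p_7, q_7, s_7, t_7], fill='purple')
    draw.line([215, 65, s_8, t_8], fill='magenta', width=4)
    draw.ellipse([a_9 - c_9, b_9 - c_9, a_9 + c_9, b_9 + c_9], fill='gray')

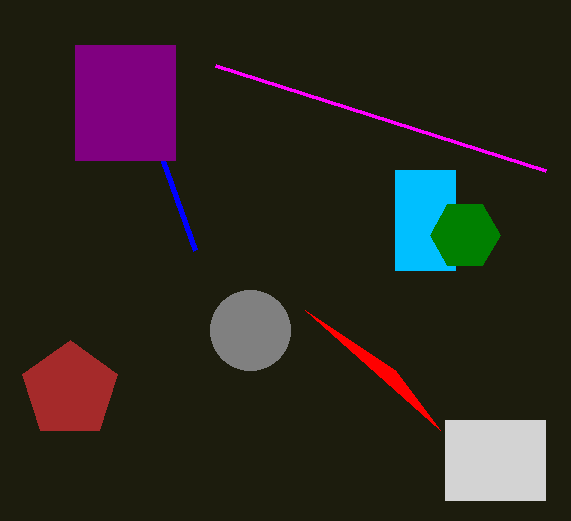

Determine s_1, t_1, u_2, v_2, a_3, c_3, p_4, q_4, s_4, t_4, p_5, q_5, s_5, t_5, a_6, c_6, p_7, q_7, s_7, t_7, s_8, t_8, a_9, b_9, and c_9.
s_1 = 195, t_1 = 250, u_2 = 395, v_2 = 370, a_3 = 70, c_3 = 50, p_4 = 395, q_4 = 170, s_4 = 455, t_4 = 270, p_5 = 445, q_5 = 420, s_5 = 545, t_5 = 500, a_6 = 465, c_6 = 35, p_7 = 75, q_7 = 45, s_7 = 175, t_7 = 160, s_8 = 545, t_8 = 170, a_9 = 250, b_9 = 330, c_9 = 40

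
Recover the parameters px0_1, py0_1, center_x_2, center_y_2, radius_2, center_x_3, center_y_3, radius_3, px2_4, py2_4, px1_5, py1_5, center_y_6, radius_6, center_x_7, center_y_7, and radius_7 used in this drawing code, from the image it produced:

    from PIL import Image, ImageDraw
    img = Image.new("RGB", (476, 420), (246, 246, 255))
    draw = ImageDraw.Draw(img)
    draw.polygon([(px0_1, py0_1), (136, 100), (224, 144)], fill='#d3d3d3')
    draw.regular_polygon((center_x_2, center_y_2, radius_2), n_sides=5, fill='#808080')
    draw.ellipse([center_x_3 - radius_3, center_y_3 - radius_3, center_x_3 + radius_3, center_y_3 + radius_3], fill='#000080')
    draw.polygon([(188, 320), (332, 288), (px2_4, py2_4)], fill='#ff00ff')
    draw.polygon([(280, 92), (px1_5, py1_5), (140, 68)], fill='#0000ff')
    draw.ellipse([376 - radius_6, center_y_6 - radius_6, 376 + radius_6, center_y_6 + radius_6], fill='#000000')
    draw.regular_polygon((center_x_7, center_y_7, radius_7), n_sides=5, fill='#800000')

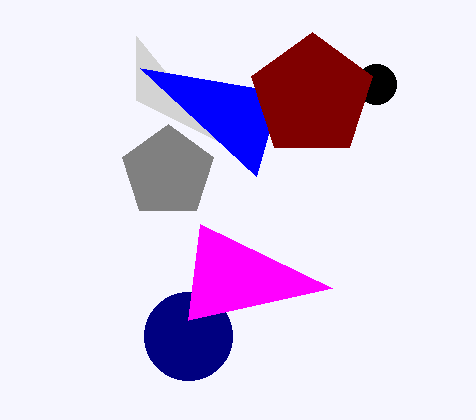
px0_1 = 136
py0_1 = 36
center_x_2 = 168
center_y_2 = 172
radius_2 = 48
center_x_3 = 188
center_y_3 = 336
radius_3 = 44
px2_4 = 200
py2_4 = 224
px1_5 = 256
py1_5 = 176
center_y_6 = 84
radius_6 = 20
center_x_7 = 312
center_y_7 = 96
radius_7 = 64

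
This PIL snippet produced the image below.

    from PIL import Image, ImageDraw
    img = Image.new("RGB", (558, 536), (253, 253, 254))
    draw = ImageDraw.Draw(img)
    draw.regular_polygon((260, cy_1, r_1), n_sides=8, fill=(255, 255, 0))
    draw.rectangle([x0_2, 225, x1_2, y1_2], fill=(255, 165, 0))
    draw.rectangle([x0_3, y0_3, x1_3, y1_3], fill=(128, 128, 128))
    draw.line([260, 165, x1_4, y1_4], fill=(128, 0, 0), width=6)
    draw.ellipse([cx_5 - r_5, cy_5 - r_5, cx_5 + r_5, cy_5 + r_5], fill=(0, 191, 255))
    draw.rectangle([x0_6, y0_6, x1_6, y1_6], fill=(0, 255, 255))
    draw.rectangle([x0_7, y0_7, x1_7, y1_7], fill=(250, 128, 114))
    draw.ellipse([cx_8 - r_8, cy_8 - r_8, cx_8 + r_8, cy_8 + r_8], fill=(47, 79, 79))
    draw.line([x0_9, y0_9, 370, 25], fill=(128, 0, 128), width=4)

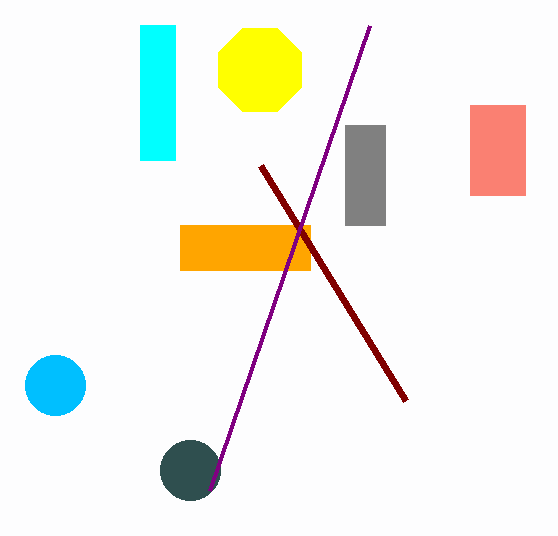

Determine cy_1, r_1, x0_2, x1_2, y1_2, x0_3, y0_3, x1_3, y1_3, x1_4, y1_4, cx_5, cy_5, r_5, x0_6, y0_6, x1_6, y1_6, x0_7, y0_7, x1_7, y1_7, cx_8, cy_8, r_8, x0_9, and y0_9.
cy_1 = 70, r_1 = 45, x0_2 = 180, x1_2 = 310, y1_2 = 270, x0_3 = 345, y0_3 = 125, x1_3 = 385, y1_3 = 225, x1_4 = 405, y1_4 = 400, cx_5 = 55, cy_5 = 385, r_5 = 30, x0_6 = 140, y0_6 = 25, x1_6 = 175, y1_6 = 160, x0_7 = 470, y0_7 = 105, x1_7 = 525, y1_7 = 195, cx_8 = 190, cy_8 = 470, r_8 = 30, x0_9 = 210, y0_9 = 490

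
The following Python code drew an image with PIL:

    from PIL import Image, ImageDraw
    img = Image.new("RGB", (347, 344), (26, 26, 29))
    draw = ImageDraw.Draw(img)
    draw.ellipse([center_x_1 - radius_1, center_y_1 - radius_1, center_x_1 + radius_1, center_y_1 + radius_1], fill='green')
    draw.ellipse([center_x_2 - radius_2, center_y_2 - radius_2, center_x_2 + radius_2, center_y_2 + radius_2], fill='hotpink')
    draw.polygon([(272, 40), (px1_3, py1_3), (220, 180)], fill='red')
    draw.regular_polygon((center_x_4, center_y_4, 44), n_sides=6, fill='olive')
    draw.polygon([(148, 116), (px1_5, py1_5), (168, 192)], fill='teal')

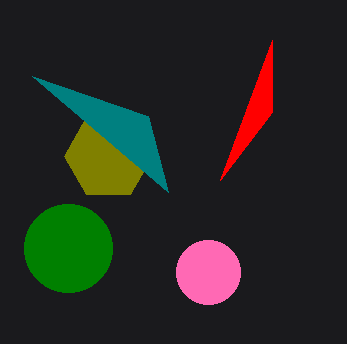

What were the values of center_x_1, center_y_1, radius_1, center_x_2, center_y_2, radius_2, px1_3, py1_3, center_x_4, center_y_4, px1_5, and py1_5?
center_x_1 = 68; center_y_1 = 248; radius_1 = 44; center_x_2 = 208; center_y_2 = 272; radius_2 = 32; px1_3 = 272; py1_3 = 112; center_x_4 = 108; center_y_4 = 156; px1_5 = 32; py1_5 = 76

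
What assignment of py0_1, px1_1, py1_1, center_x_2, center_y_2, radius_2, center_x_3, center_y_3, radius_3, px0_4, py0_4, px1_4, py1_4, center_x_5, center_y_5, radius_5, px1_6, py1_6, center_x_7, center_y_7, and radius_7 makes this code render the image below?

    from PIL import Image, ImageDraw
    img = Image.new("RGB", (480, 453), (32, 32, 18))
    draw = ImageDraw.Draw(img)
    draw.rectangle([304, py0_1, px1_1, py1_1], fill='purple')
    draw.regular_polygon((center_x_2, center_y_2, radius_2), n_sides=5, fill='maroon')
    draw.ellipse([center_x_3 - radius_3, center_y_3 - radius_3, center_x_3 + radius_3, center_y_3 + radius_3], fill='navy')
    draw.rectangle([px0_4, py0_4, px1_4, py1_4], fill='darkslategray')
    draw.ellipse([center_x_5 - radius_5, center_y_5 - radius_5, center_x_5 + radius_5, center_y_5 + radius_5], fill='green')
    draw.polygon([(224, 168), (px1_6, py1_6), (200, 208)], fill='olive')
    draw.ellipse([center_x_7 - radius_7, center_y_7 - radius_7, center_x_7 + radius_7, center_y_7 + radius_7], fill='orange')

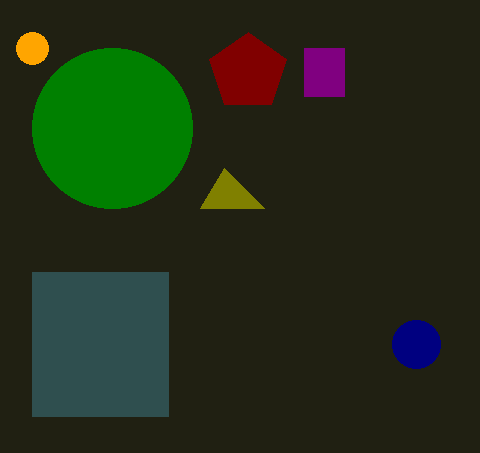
py0_1 = 48, px1_1 = 344, py1_1 = 96, center_x_2 = 248, center_y_2 = 72, radius_2 = 40, center_x_3 = 416, center_y_3 = 344, radius_3 = 24, px0_4 = 32, py0_4 = 272, px1_4 = 168, py1_4 = 416, center_x_5 = 112, center_y_5 = 128, radius_5 = 80, px1_6 = 264, py1_6 = 208, center_x_7 = 32, center_y_7 = 48, radius_7 = 16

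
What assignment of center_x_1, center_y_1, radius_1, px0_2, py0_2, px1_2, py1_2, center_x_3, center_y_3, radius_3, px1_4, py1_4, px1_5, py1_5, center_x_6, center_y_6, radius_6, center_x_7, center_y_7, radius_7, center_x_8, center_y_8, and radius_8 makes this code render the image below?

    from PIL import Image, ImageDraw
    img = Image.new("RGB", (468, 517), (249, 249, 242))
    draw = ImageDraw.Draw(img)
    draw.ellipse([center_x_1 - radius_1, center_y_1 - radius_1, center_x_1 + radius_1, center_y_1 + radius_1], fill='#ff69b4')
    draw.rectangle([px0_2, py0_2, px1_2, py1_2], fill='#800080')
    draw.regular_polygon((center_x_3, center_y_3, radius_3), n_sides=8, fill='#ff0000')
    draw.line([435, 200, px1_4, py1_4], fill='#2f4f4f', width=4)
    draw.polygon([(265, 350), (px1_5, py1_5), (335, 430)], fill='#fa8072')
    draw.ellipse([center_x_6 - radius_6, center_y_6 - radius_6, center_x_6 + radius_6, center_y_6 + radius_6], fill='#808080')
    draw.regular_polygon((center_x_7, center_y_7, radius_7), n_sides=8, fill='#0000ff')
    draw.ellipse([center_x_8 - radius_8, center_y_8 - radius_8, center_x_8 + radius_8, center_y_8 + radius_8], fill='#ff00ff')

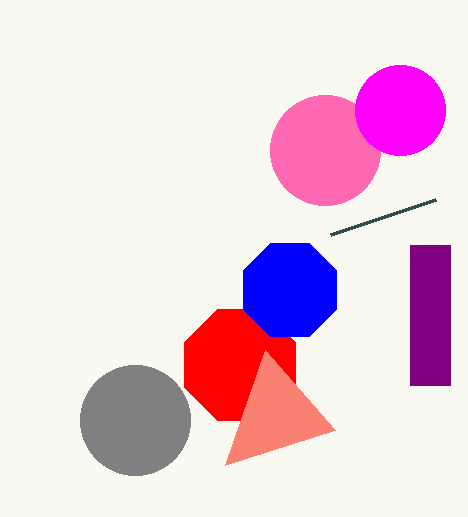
center_x_1 = 325, center_y_1 = 150, radius_1 = 55, px0_2 = 410, py0_2 = 245, px1_2 = 450, py1_2 = 385, center_x_3 = 240, center_y_3 = 365, radius_3 = 60, px1_4 = 330, py1_4 = 235, px1_5 = 225, py1_5 = 465, center_x_6 = 135, center_y_6 = 420, radius_6 = 55, center_x_7 = 290, center_y_7 = 290, radius_7 = 50, center_x_8 = 400, center_y_8 = 110, radius_8 = 45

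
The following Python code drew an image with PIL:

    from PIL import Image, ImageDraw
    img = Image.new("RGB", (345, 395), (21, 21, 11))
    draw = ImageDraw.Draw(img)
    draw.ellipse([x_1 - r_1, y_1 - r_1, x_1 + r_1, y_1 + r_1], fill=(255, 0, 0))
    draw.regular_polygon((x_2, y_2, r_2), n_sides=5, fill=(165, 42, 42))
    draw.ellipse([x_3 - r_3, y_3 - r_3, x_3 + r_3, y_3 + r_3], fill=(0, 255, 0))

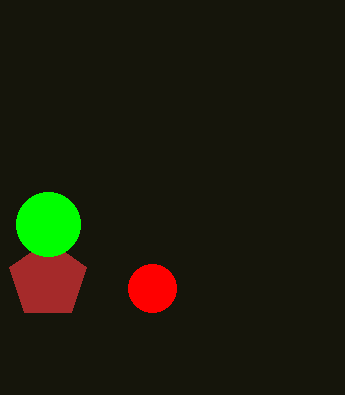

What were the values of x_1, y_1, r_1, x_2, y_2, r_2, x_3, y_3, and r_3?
x_1 = 152; y_1 = 288; r_1 = 24; x_2 = 48; y_2 = 280; r_2 = 40; x_3 = 48; y_3 = 224; r_3 = 32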